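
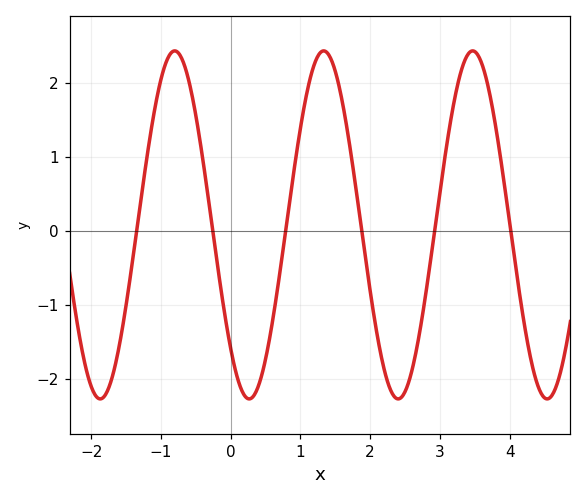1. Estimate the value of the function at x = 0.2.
-2.2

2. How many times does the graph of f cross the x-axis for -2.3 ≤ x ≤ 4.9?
6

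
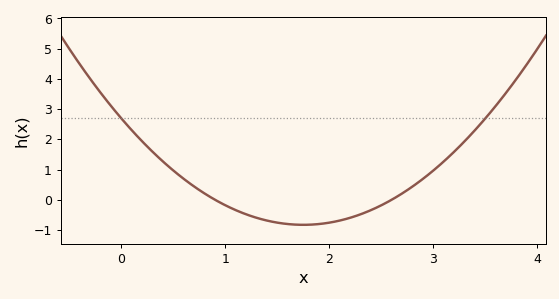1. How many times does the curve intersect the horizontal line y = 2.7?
2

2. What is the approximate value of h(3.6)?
3.1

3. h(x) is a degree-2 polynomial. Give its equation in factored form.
y = 1.15(x - 0.9)(x - 2.6)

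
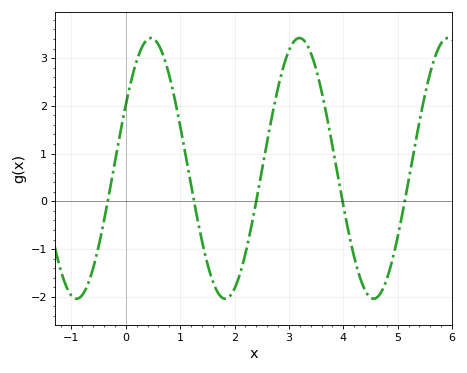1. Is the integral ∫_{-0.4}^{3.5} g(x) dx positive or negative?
positive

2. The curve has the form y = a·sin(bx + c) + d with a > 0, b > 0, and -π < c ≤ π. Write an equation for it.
y = 2.73sin(2.3x + 0.512) + 0.69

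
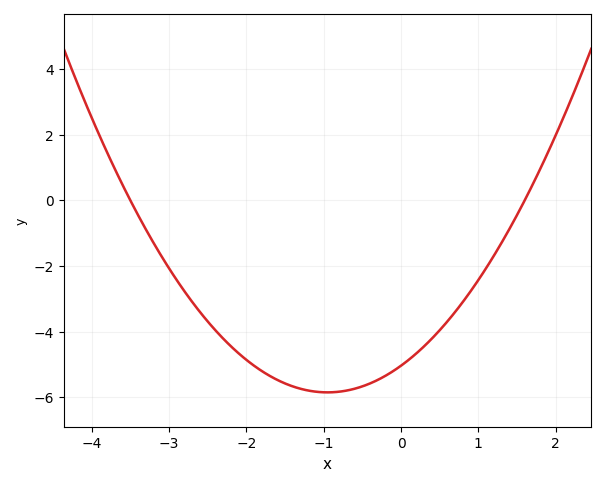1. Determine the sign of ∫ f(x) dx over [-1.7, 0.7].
negative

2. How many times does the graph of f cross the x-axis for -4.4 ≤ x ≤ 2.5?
2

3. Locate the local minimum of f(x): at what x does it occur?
-1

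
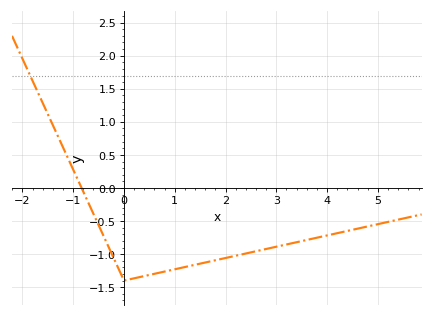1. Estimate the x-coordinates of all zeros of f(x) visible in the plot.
-0.834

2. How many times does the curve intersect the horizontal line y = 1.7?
1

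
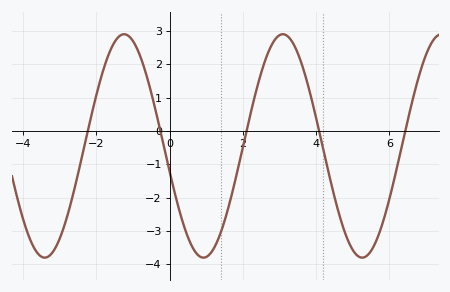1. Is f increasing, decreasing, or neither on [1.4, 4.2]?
neither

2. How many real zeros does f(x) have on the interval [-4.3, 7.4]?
5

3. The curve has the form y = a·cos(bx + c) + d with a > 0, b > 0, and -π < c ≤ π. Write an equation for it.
y = 3.35cos(1.4x + 1.8) - 0.45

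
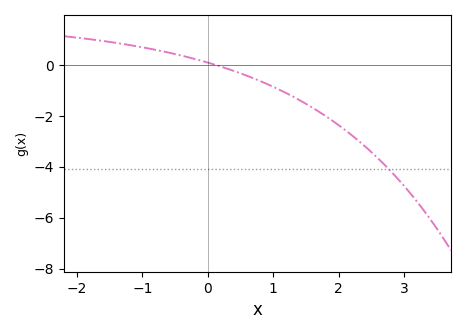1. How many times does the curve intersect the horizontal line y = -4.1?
1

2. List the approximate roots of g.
0.1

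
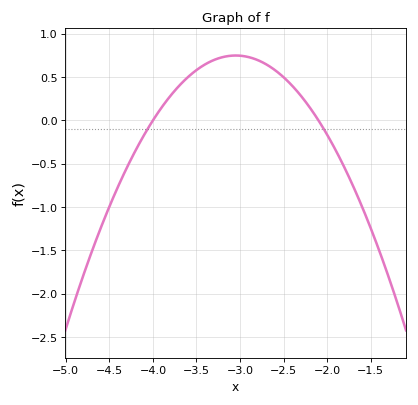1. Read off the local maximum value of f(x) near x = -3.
0.749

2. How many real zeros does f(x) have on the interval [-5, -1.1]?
2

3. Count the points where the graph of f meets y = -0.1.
2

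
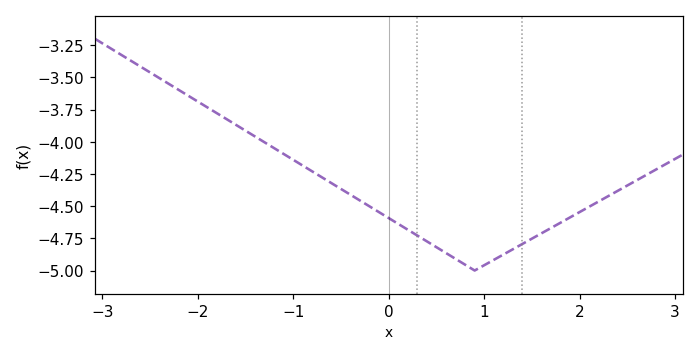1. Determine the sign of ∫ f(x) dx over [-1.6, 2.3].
negative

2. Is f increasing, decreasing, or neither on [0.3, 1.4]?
neither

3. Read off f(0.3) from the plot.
-4.73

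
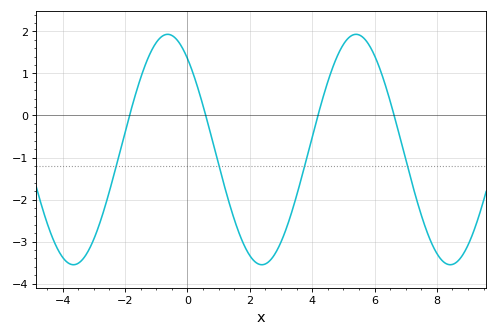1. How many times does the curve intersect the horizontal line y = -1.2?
4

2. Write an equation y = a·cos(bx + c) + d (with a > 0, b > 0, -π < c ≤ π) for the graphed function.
y = 2.74cos(1.04x + 0.66) - 0.81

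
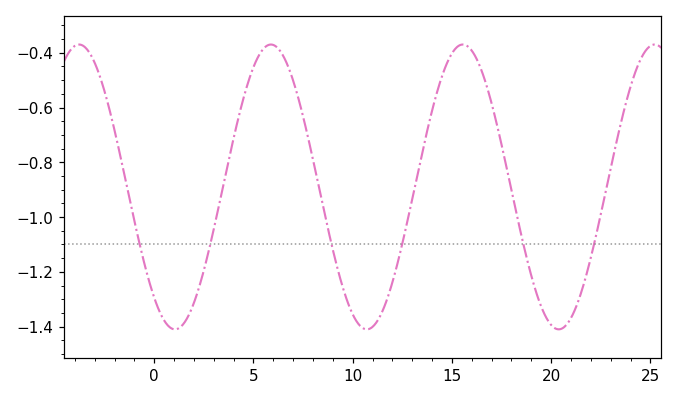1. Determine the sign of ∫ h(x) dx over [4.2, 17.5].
negative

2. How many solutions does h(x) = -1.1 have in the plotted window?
6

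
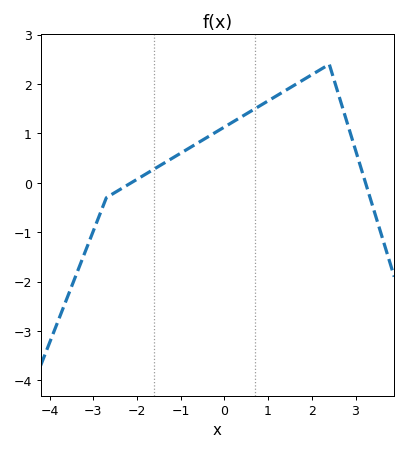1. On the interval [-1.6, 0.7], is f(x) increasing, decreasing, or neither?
increasing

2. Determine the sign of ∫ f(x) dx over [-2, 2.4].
positive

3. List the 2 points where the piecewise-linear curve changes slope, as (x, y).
(-2.7, -0.3); (2.4, 2.4)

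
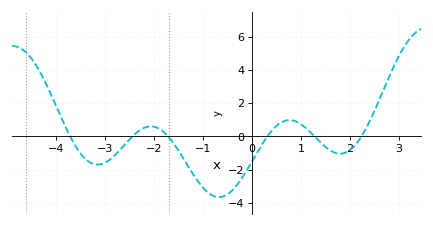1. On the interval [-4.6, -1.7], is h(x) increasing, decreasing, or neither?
neither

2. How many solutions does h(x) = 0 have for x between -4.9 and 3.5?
6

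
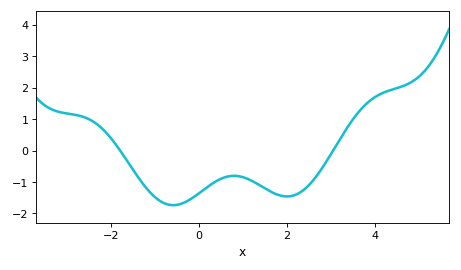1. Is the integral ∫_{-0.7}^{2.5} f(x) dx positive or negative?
negative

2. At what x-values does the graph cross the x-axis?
-1.8, 3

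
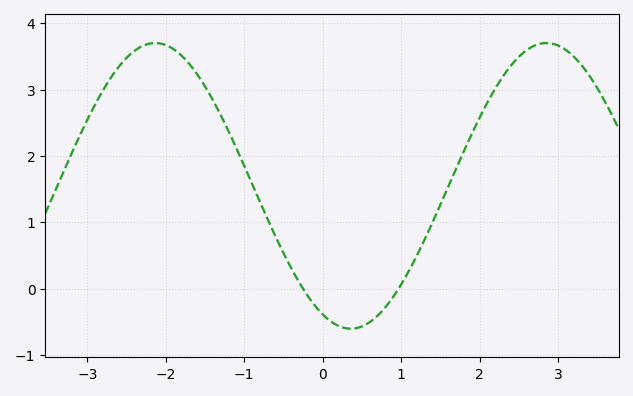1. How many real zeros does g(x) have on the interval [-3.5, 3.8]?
2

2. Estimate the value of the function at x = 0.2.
-0.6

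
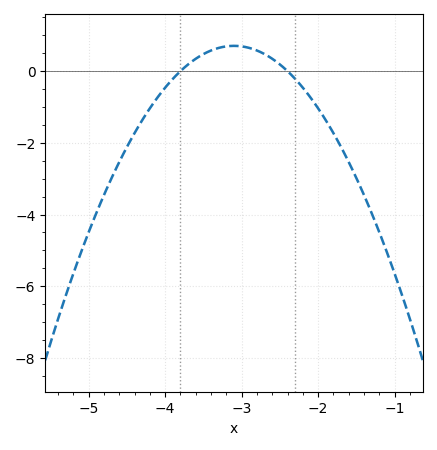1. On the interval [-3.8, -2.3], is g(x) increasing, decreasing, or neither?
neither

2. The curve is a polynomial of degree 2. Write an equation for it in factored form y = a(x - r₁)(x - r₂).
y = -1.44(x + 3.8)(x + 2.4)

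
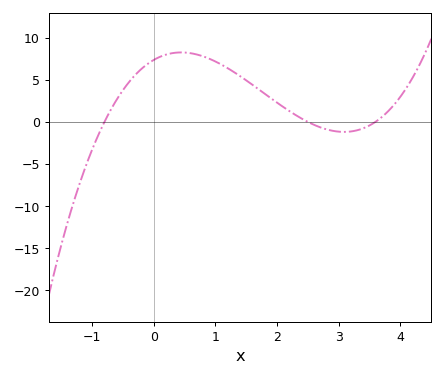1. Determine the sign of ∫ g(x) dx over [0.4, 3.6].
positive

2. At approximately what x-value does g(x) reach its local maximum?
0.446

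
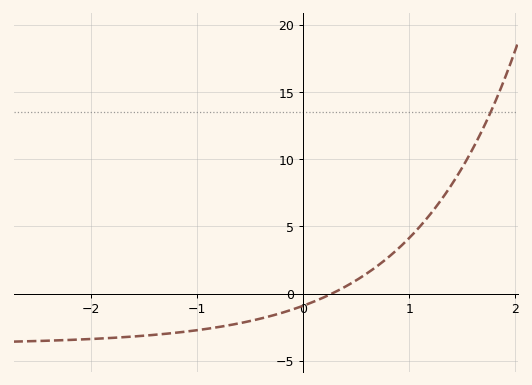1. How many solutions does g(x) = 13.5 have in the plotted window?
1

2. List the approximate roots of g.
0.272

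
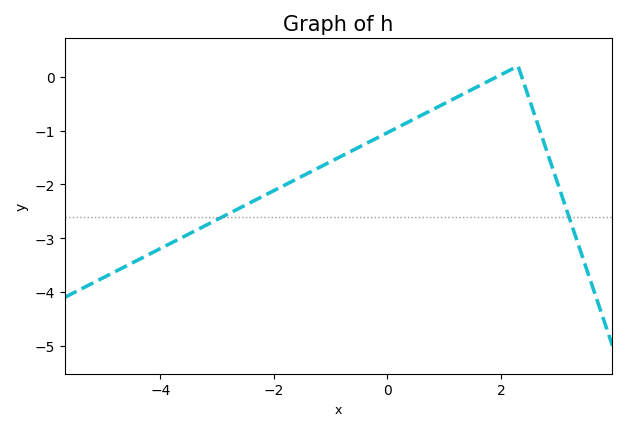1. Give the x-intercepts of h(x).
2, 2.4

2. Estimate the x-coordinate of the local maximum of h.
2.2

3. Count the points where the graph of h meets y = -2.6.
2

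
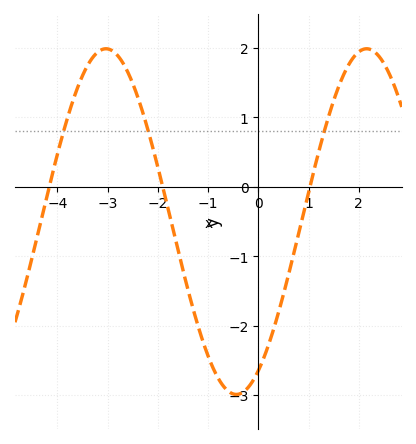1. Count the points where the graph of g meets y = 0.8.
3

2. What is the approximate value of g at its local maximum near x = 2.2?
2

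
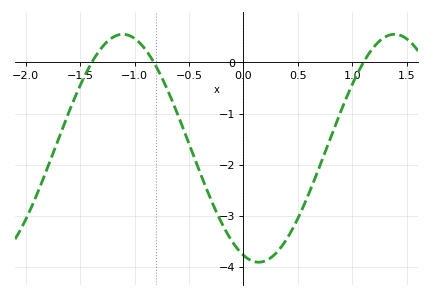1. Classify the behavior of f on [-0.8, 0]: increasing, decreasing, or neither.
decreasing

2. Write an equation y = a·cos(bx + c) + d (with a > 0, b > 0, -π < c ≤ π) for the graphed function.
y = 2.23cos(2.52x + 2.79) - 1.68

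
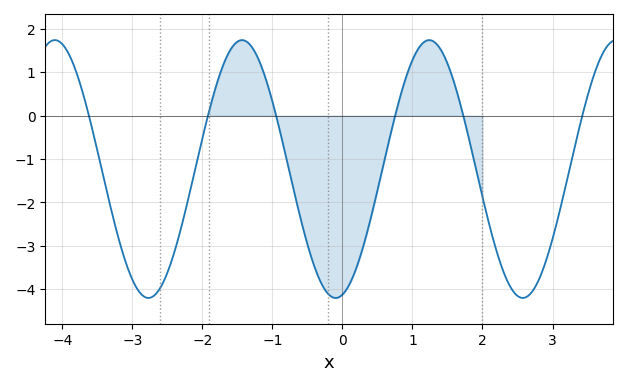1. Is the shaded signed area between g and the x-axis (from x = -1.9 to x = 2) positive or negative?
negative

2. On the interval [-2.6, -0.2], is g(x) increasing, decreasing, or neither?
neither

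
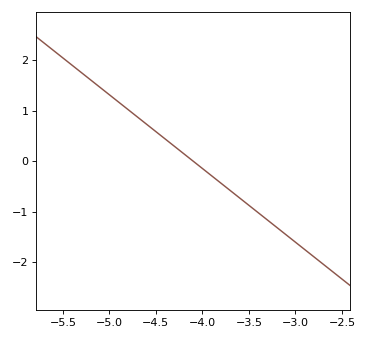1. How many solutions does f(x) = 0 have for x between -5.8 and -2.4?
1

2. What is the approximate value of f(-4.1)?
0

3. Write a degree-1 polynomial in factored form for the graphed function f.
y = -1.46(x + 4.1)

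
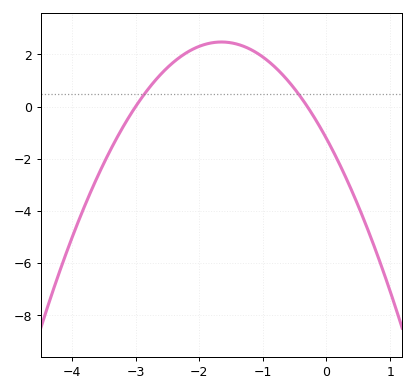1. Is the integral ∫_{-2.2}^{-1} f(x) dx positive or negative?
positive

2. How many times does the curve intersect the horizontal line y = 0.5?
2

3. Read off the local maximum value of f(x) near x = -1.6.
2.48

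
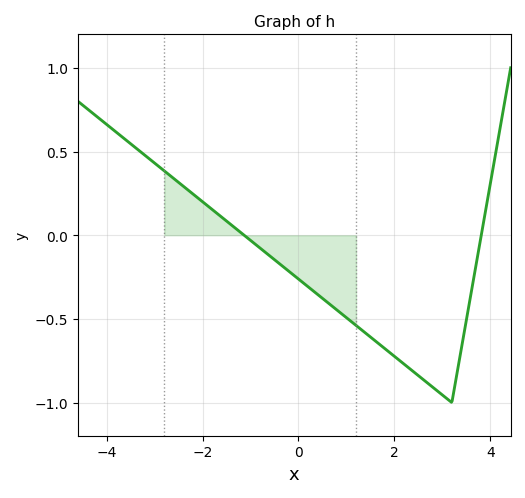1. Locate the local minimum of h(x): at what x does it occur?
3.2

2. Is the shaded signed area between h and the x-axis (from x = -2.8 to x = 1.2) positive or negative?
negative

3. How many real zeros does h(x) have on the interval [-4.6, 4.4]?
2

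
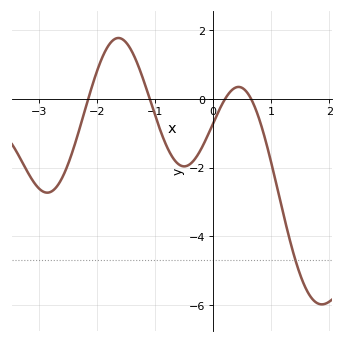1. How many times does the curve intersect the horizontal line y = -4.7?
1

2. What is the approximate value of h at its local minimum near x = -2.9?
-2.73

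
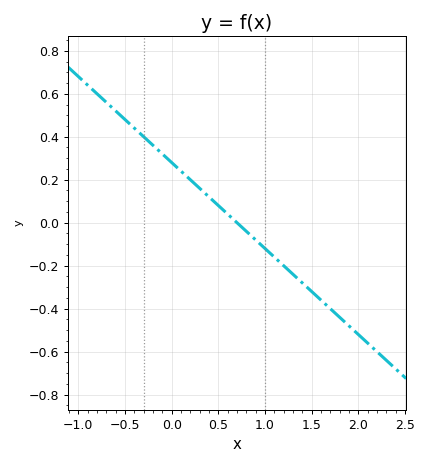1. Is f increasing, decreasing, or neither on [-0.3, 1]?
decreasing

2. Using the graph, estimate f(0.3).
0.16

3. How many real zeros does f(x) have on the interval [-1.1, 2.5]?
1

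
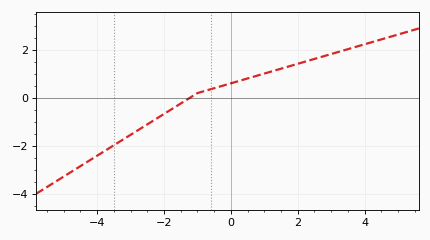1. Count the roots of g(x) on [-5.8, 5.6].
1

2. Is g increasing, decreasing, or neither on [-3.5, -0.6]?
increasing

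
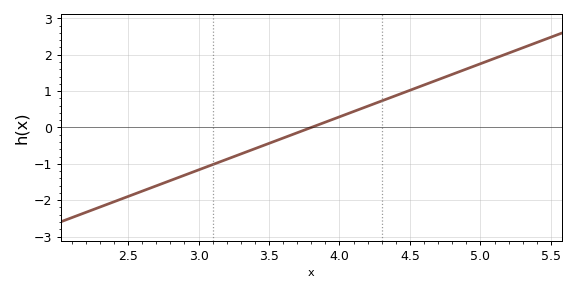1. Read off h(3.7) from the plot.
-0.146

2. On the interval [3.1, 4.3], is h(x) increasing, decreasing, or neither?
increasing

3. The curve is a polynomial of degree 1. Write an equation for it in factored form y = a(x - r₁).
y = 1.46(x - 3.8)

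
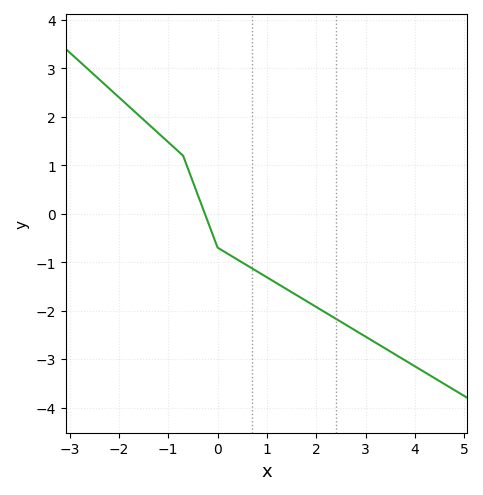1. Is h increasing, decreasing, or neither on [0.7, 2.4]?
decreasing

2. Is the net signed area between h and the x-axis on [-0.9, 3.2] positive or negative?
negative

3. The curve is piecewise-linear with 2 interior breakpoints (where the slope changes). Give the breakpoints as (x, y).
(-0.7, 1.2); (0, -0.7)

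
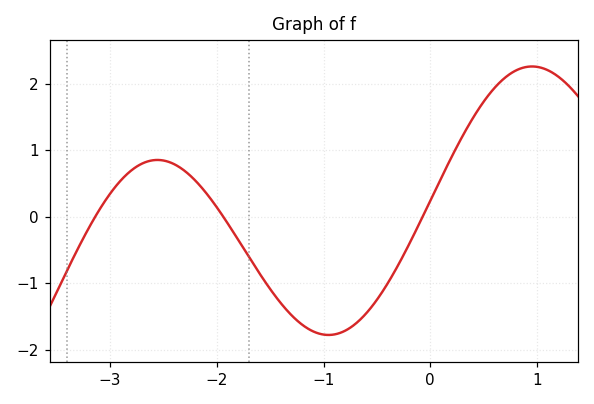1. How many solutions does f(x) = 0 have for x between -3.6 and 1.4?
3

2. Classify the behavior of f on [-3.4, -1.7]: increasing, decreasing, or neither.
neither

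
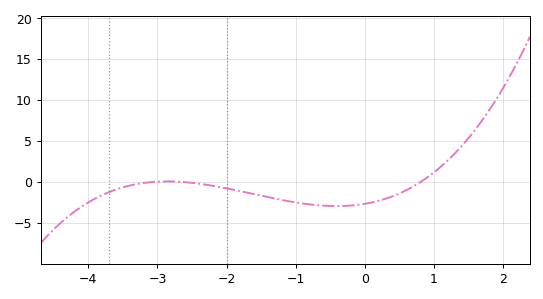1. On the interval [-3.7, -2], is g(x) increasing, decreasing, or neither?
neither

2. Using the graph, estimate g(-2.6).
0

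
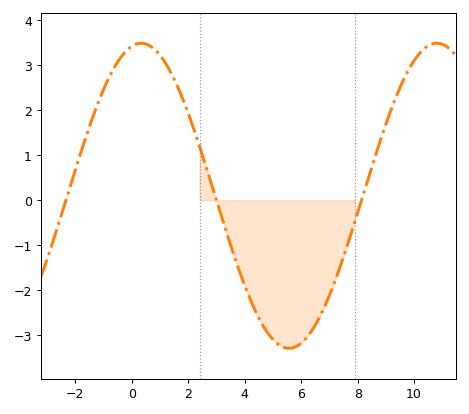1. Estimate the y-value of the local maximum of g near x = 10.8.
3.49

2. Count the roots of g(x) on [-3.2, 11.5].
3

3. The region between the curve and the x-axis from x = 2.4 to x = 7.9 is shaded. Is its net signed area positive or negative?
negative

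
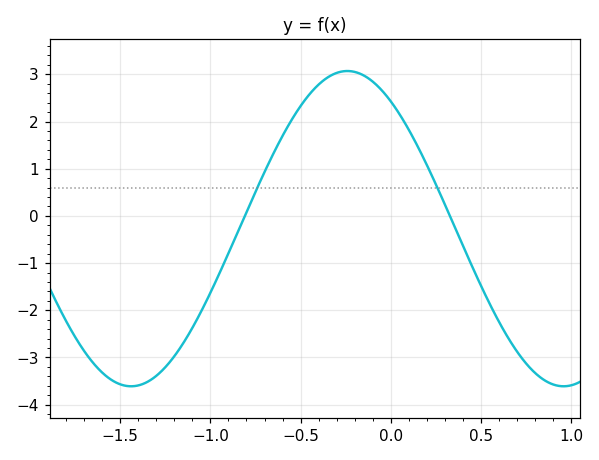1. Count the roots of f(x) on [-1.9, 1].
2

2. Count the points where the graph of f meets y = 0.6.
2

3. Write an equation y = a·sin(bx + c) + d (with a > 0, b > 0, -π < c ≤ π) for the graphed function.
y = 3.34sin(2.6x + 2.2) - 0.27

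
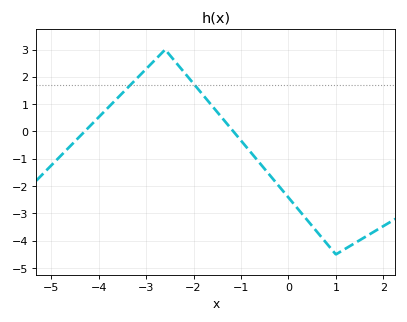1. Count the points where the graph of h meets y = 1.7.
2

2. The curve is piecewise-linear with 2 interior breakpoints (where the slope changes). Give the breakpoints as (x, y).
(-2.6, 3); (1, -4.5)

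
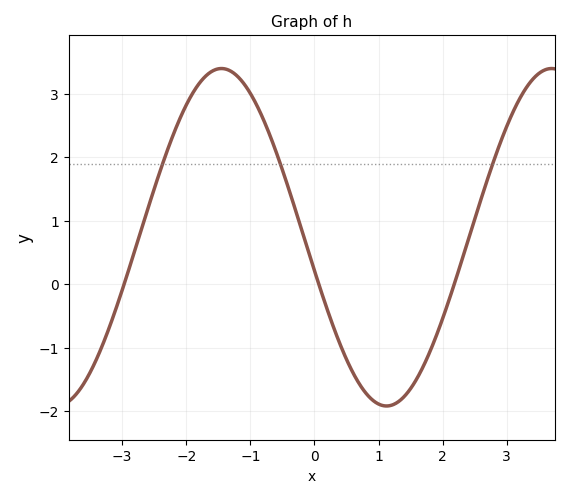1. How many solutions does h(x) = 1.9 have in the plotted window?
3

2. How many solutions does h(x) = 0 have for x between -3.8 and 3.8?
3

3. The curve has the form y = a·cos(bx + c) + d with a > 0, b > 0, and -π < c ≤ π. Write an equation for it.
y = 2.66cos(1.22x + 1.77) + 0.74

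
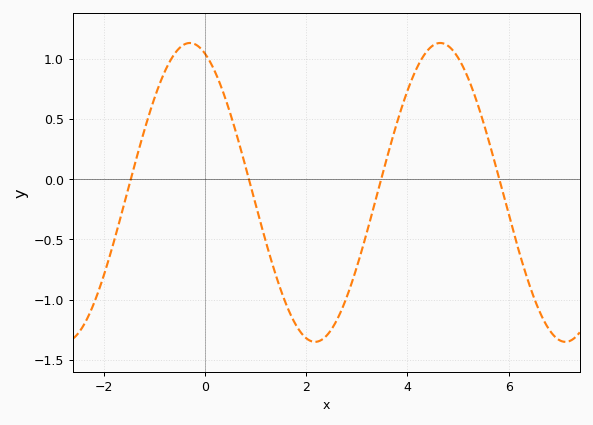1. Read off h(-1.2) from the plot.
0.402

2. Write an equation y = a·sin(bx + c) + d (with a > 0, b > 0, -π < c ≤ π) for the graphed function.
y = 1.24sin(1.27x + 1.95) - 0.11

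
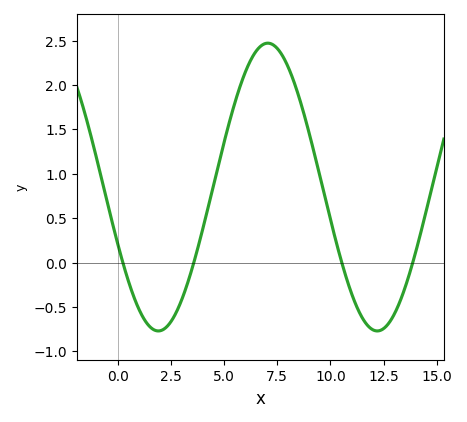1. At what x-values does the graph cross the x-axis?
0.2, 3.6, 10.6, 13.8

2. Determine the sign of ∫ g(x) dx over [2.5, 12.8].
positive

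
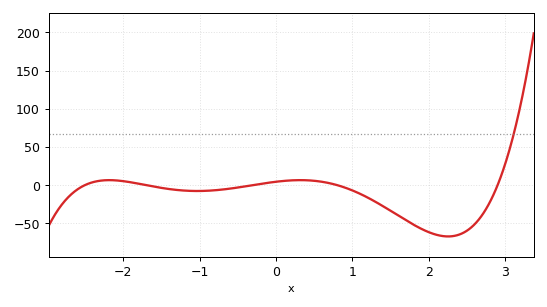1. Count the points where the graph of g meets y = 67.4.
1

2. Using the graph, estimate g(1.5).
-35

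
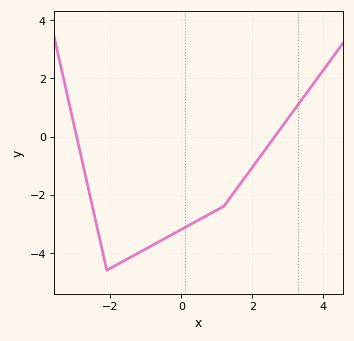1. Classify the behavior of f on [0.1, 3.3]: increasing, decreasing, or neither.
increasing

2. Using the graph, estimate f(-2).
-4.53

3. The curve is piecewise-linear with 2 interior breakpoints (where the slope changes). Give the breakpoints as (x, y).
(-2.1, -4.6); (1.2, -2.4)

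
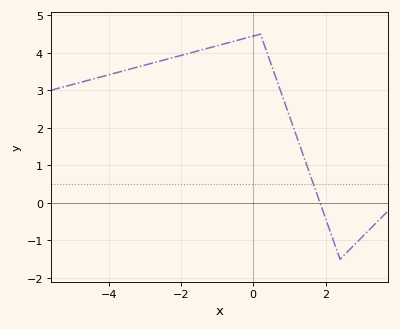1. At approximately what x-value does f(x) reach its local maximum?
0.196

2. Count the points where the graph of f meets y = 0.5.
1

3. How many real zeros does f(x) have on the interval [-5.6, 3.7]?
1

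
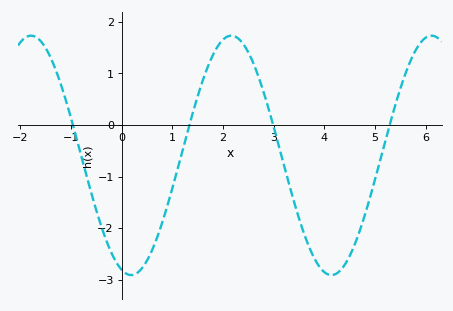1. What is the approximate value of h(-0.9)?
-0.22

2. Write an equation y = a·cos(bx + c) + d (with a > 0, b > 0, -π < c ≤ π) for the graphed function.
y = 2.32cos(1.59x + 2.84) - 0.59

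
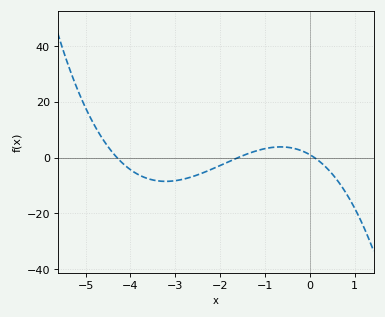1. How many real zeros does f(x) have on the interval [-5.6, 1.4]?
3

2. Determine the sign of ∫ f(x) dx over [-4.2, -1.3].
negative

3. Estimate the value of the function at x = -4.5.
3.92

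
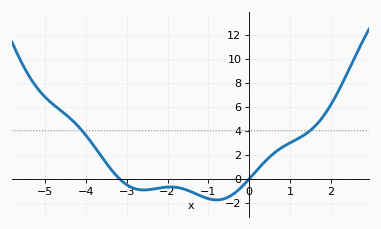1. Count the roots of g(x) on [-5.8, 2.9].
2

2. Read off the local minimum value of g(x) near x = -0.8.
-1.8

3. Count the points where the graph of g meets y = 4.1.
2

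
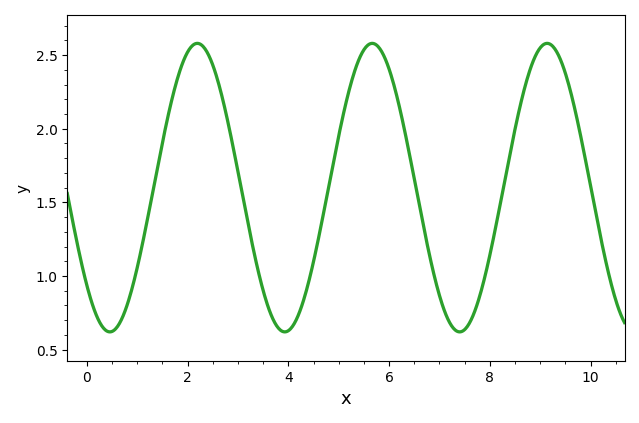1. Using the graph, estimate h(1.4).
1.75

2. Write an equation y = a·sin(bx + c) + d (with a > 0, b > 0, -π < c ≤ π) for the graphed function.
y = 0.98sin(1.8x - 2.4) + 1.6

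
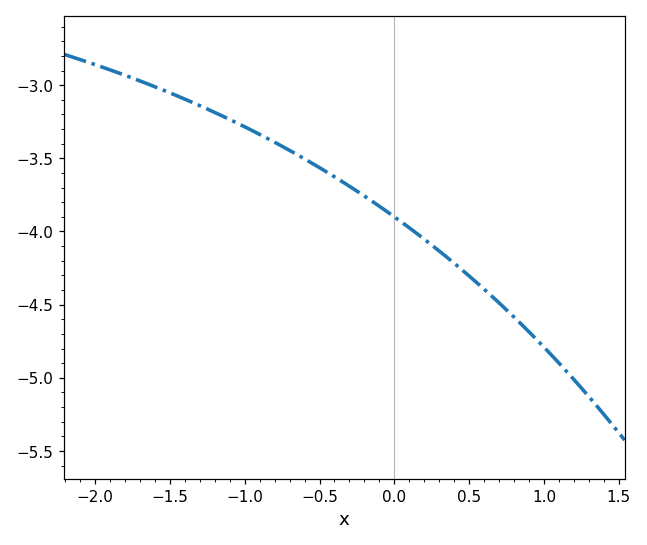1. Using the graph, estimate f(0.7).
-4.5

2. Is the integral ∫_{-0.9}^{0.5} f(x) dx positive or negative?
negative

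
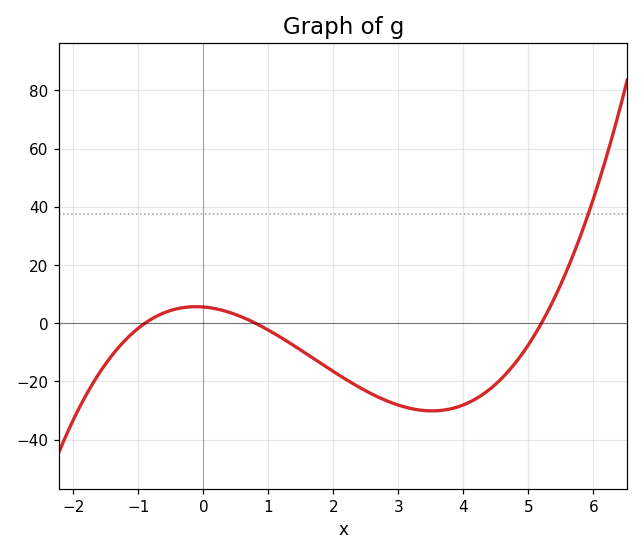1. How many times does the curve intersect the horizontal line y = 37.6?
1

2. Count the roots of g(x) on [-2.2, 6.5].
3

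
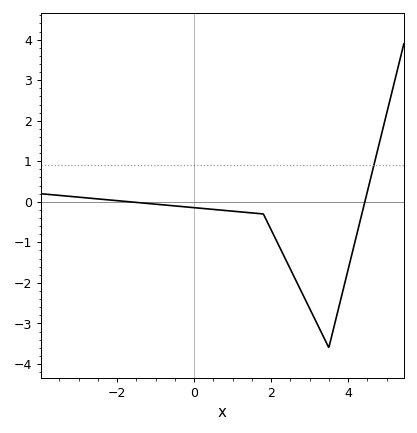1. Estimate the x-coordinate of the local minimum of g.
3.6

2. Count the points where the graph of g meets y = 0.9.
1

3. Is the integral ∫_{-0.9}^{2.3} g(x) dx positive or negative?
negative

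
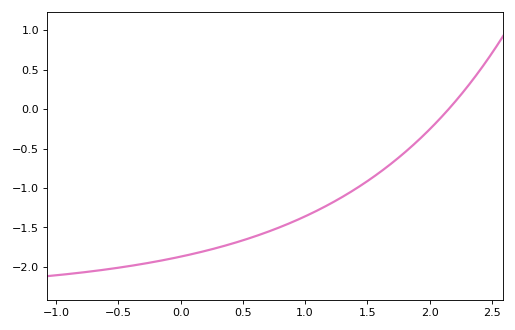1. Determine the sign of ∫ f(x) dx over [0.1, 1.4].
negative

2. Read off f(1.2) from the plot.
-1.2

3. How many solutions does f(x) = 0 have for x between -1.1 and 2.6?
1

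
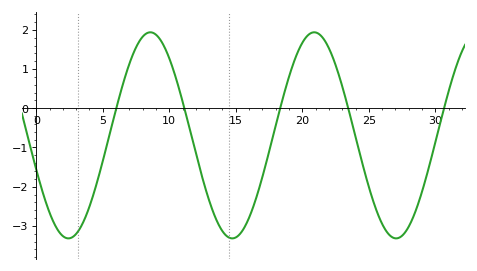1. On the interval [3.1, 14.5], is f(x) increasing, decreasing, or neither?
neither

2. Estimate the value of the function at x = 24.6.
-1.51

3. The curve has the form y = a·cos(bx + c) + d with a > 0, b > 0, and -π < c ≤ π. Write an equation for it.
y = 2.63cos(0.51x + 1.91) - 0.69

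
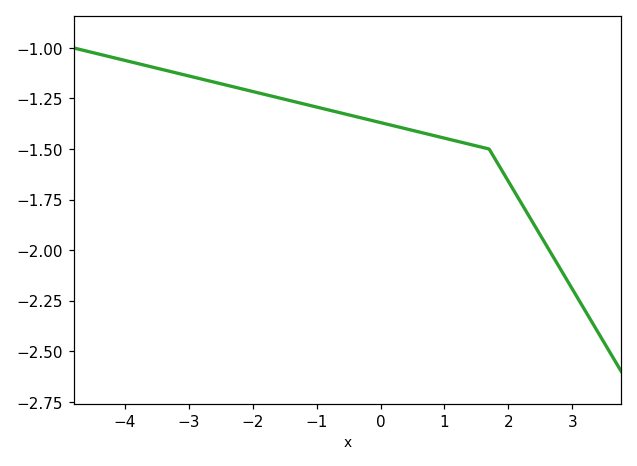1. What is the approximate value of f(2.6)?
-1.98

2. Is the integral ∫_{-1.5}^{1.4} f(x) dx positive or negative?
negative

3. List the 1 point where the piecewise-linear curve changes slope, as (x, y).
(1.7, -1.5)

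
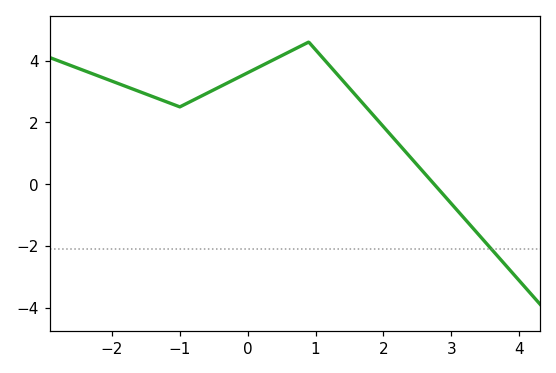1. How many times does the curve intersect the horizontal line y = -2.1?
1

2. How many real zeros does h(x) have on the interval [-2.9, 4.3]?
1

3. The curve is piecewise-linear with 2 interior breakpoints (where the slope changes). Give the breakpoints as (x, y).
(-1, 2.5); (0.9, 4.6)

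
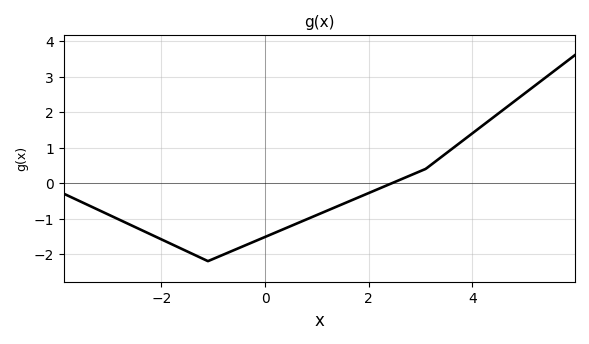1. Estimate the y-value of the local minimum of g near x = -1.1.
-2.2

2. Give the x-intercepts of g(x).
2.45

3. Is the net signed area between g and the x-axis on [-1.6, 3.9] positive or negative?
negative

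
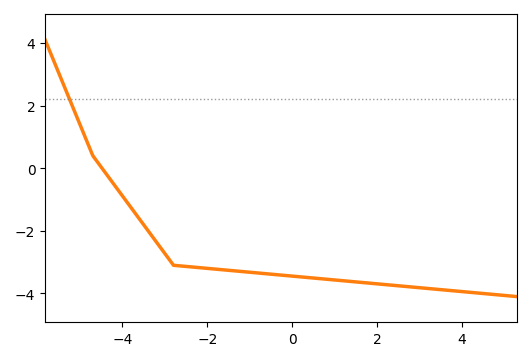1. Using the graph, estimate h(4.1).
-3.95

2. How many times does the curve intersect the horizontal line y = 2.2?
1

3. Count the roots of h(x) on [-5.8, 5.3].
1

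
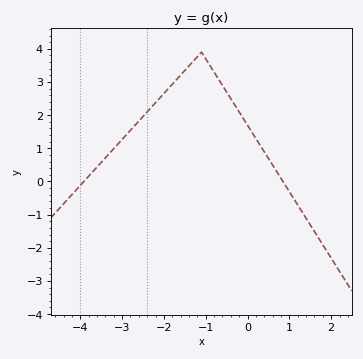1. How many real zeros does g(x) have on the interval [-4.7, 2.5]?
2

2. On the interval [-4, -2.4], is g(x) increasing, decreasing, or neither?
increasing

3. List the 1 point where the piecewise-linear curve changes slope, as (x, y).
(-1.1, 3.9)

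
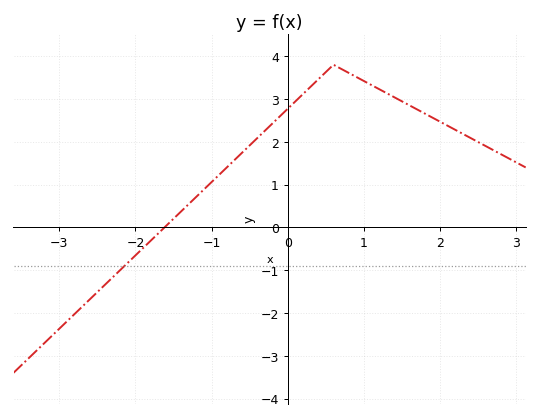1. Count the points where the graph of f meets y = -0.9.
1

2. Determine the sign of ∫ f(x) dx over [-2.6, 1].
positive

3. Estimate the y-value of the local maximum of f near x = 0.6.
3.8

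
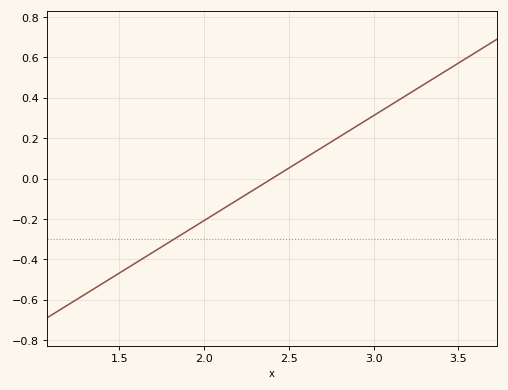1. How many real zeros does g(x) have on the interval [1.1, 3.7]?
1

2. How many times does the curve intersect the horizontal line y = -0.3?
1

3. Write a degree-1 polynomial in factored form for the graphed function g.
y = 0.52(x - 2.4)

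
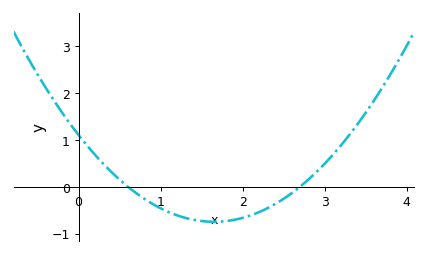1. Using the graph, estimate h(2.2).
-0.5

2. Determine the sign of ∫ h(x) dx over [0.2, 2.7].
negative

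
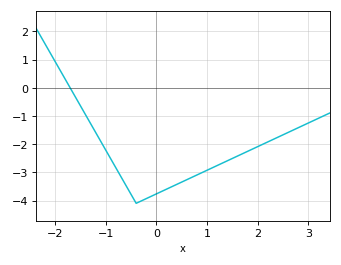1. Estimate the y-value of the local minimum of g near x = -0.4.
-4.1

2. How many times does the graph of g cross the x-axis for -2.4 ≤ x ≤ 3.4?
1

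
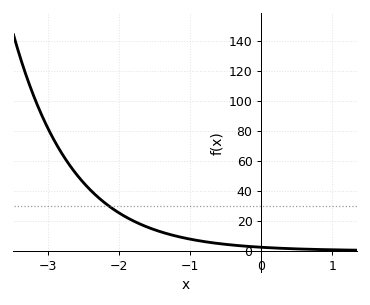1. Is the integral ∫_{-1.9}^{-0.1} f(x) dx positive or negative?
positive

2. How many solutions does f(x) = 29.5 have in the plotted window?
1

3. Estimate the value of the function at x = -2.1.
28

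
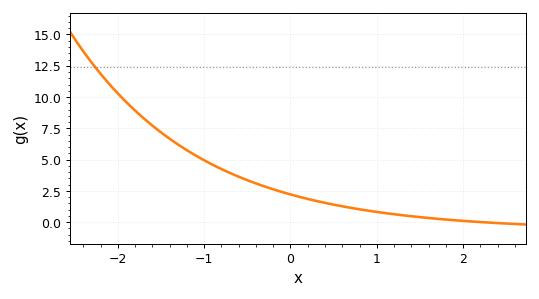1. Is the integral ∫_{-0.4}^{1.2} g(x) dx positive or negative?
positive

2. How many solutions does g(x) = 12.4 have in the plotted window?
1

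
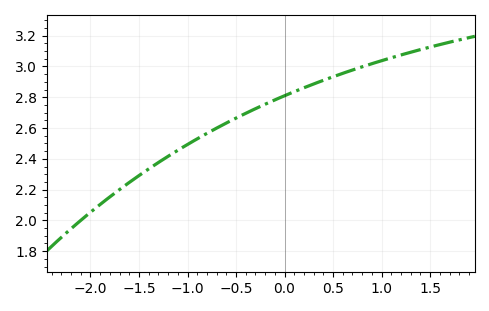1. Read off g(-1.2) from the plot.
2.42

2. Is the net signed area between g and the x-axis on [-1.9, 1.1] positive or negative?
positive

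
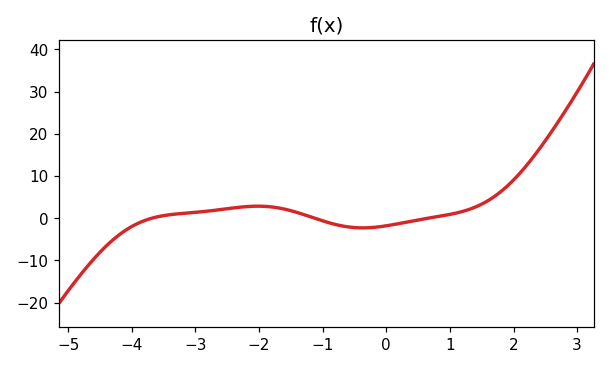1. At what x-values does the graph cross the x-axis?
-3.6, -1.2, 0.6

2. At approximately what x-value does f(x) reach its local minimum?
-0.4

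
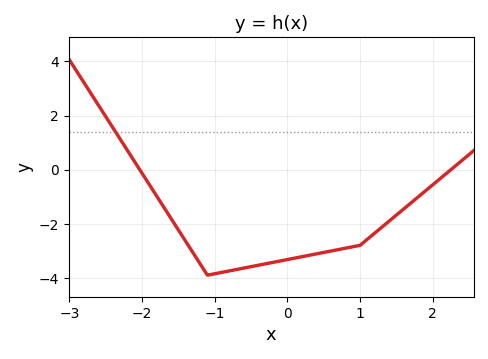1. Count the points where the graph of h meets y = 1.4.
1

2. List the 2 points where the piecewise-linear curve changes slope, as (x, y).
(-1.1, -3.9); (1, -2.8)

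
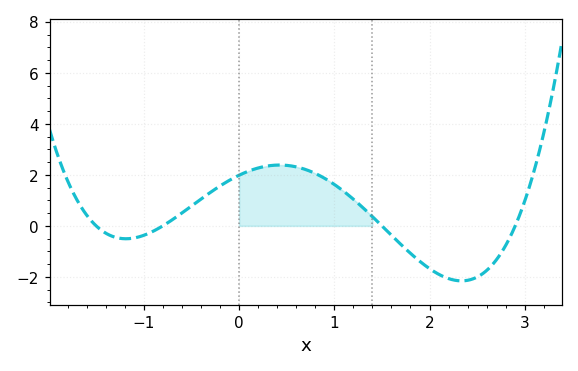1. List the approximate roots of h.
-1.5, -0.8, 1.5, 2.9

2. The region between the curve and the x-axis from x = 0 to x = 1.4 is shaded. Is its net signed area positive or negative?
positive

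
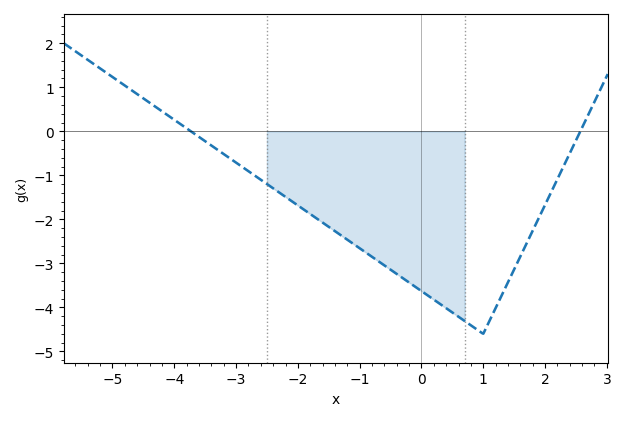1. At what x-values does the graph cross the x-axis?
-3.8, 2.6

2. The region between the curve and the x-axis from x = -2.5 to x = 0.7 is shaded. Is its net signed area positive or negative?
negative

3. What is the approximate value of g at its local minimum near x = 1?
-4.6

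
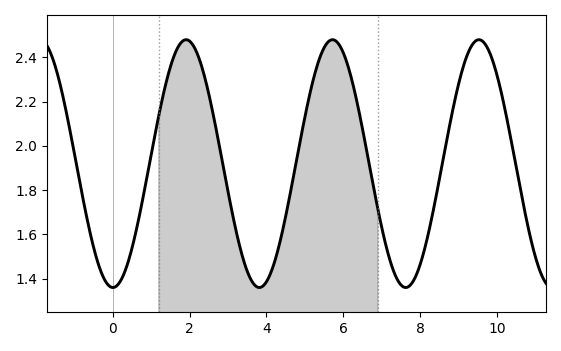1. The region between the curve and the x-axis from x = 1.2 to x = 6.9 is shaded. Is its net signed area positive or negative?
positive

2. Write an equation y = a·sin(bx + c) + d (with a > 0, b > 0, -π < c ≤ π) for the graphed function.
y = 0.56sin(1.65x - 1.58) + 1.92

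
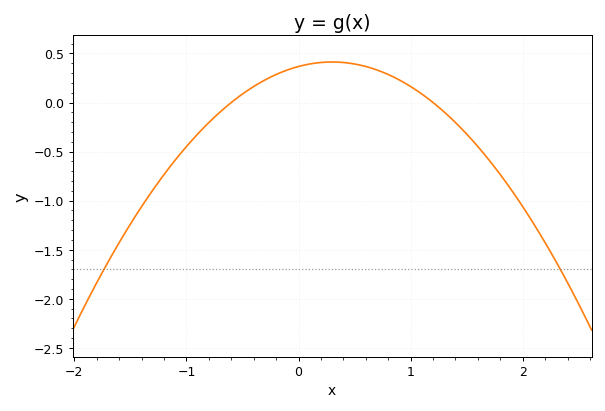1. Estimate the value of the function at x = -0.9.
-0.3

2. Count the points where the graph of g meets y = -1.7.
2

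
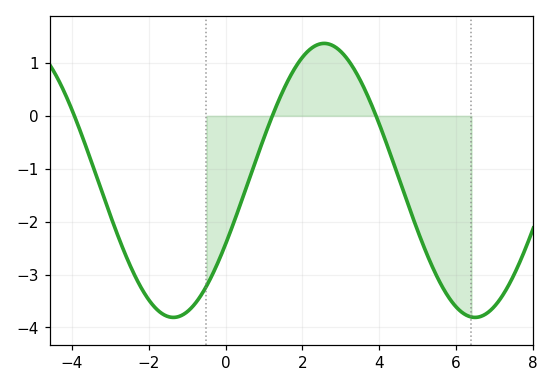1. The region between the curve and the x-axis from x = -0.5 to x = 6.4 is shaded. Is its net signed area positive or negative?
negative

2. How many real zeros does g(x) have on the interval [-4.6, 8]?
3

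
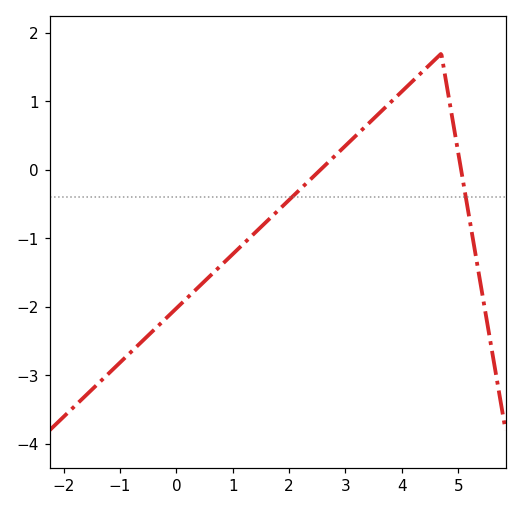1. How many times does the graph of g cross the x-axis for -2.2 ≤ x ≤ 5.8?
2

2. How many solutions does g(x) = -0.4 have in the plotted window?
2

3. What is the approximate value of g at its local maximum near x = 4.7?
1.7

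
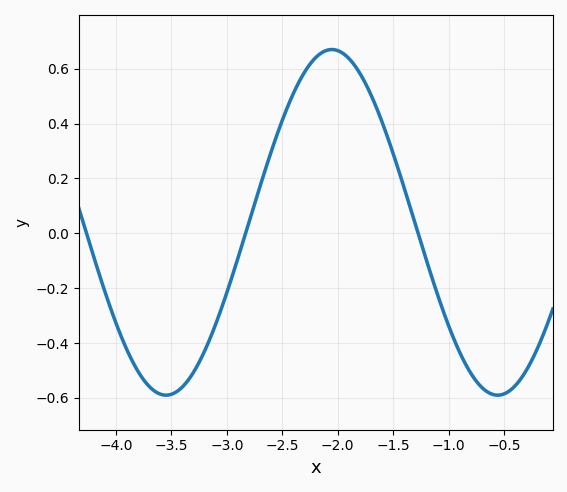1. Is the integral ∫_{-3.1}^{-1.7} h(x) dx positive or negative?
positive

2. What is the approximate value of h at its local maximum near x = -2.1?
0.66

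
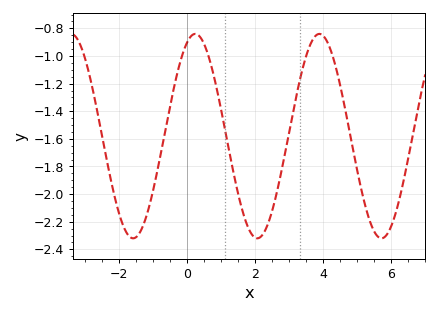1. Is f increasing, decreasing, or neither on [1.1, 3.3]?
neither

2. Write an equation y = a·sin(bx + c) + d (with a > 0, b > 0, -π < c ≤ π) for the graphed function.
y = 0.74sin(1.7x + 1.2) - 1.58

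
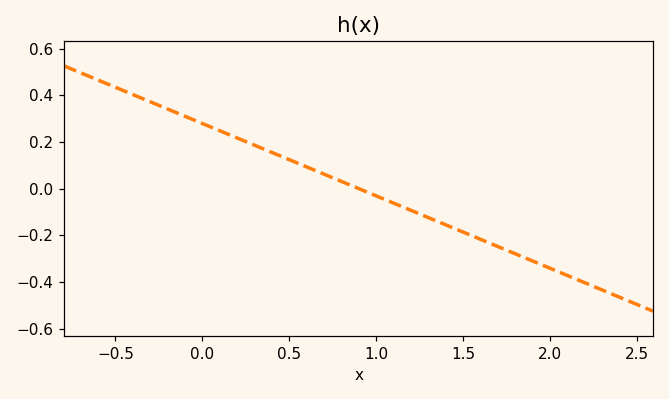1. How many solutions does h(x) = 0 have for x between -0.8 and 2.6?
1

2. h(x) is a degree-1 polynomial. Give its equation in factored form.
y = -0.31(x - 0.9)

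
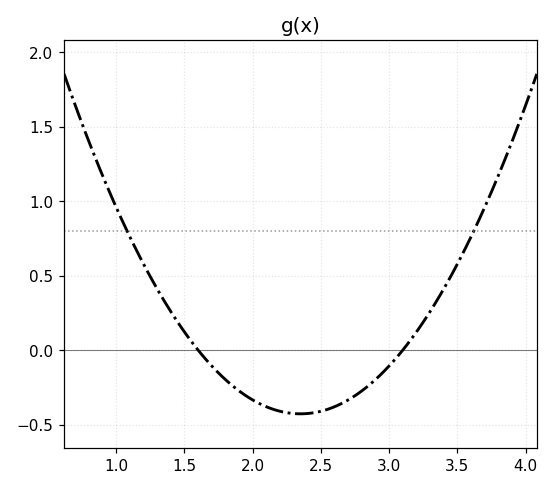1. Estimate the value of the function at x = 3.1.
0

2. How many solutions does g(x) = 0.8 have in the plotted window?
2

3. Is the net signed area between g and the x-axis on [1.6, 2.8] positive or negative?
negative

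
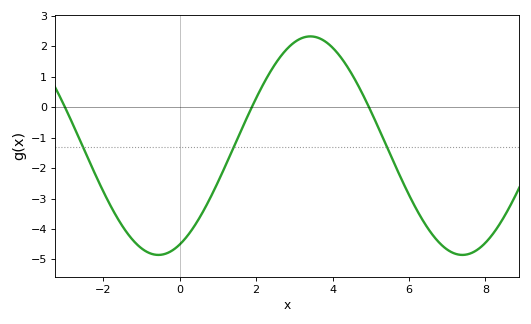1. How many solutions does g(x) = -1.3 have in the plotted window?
3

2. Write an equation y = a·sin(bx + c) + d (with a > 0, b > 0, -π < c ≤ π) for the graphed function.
y = 3.59sin(0.79x - 1.1) - 1.26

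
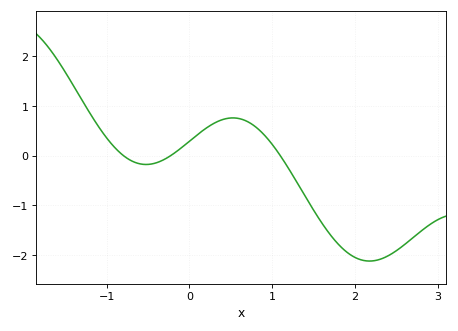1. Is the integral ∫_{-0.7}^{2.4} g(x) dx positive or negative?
negative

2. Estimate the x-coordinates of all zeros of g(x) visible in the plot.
-0.8, -0.2, 1.1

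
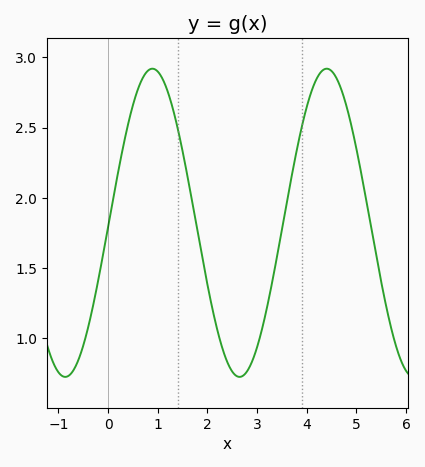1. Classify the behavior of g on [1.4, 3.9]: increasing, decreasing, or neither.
neither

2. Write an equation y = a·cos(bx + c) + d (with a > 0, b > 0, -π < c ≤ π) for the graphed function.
y = 1.1cos(1.79x - 1.6) + 1.82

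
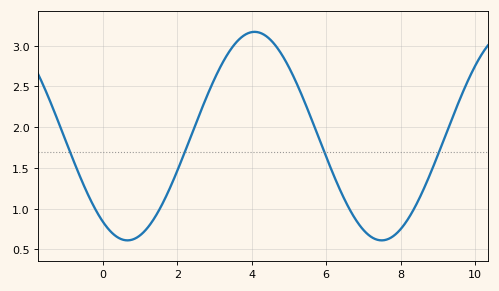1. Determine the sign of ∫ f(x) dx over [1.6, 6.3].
positive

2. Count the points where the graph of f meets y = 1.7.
4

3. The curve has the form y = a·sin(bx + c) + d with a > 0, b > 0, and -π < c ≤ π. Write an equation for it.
y = 1.28sin(0.92x - 2.18) + 1.89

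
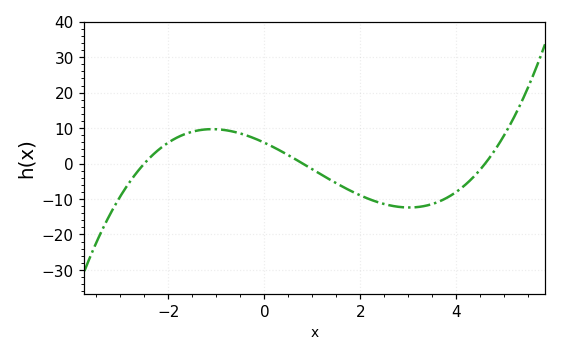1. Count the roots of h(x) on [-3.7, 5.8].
3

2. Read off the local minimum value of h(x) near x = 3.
-12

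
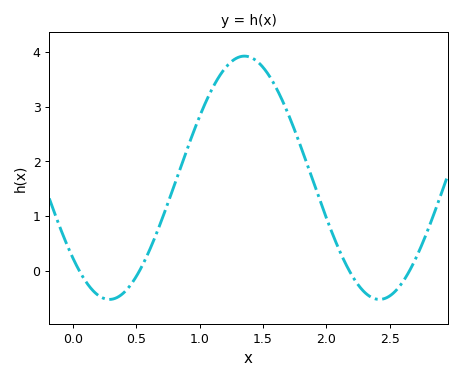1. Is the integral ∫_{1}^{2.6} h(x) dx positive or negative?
positive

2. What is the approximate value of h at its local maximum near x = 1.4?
3.9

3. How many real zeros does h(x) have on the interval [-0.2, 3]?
4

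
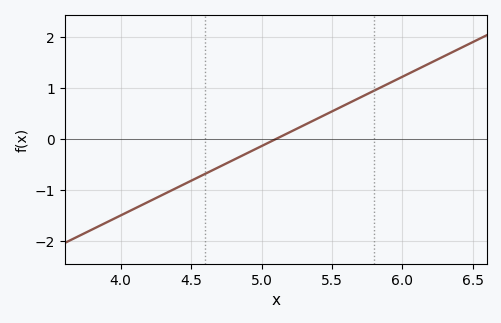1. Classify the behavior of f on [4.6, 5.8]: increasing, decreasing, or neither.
increasing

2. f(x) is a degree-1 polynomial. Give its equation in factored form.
y = 1.36(x - 5.1)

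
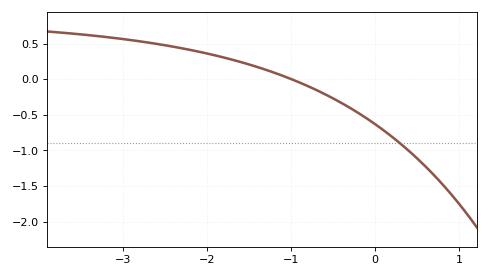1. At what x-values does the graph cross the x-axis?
-0.991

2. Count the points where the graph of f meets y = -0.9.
1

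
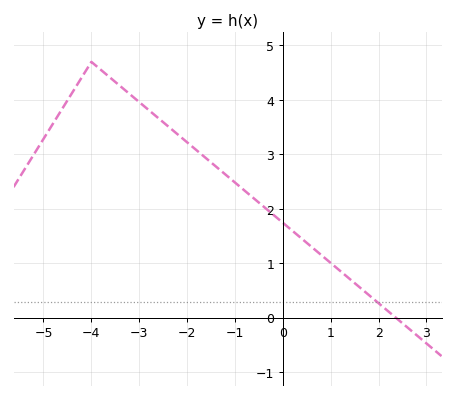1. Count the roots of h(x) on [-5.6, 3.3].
1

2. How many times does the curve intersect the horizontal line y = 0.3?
1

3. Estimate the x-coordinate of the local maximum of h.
-4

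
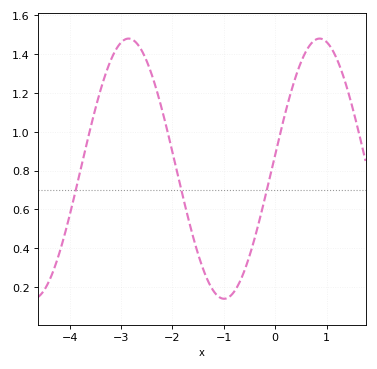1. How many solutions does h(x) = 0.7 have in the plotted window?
3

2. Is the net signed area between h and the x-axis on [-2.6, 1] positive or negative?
positive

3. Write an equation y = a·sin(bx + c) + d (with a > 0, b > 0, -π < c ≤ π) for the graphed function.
y = 0.67sin(1.69x + 0.11) + 0.81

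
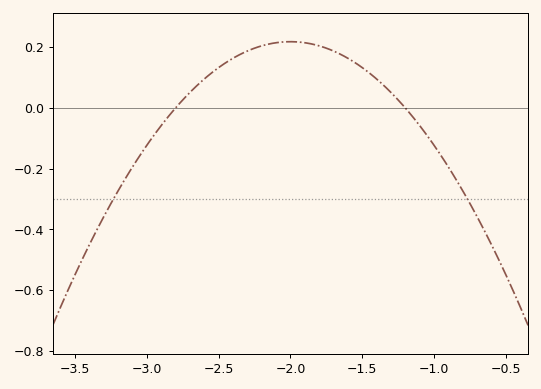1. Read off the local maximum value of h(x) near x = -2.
0.22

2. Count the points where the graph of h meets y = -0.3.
2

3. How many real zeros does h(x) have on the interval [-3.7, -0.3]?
2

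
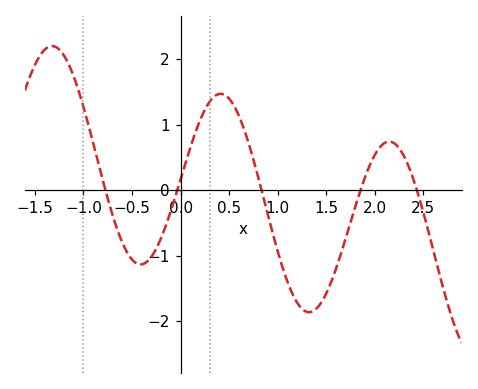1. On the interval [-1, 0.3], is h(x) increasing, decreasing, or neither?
neither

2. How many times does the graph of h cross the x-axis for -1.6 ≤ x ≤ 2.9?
5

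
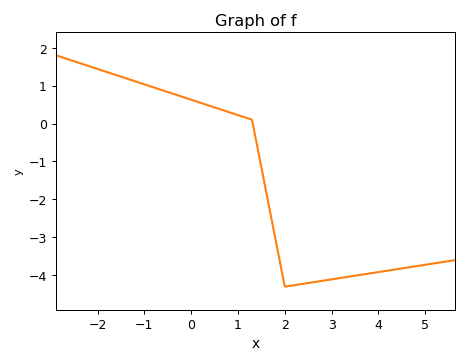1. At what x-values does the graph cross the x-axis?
1.4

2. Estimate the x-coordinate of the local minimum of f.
2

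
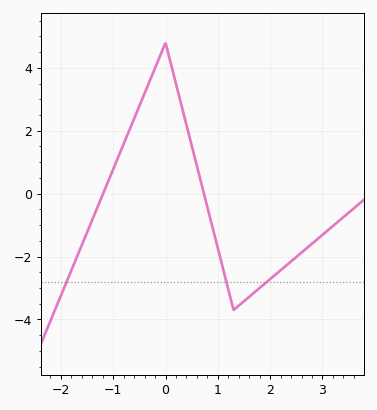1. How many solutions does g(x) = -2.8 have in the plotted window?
3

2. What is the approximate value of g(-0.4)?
3.19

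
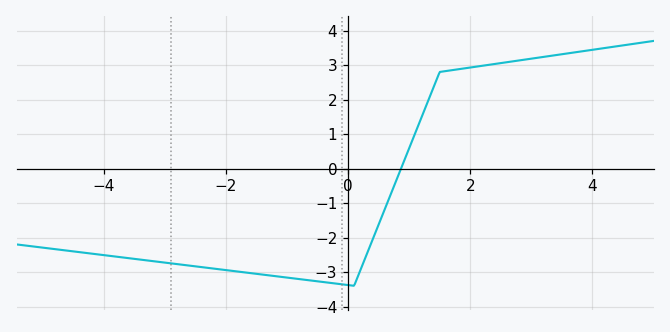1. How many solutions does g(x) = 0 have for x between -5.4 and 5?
1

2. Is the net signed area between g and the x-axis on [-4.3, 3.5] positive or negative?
negative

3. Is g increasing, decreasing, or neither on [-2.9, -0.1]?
decreasing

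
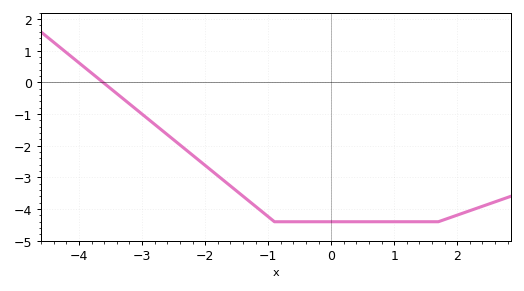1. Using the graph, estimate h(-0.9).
-4.4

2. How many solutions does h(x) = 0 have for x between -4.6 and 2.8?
1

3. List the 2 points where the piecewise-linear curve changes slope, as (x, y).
(-0.9, -4.4); (1.7, -4.4)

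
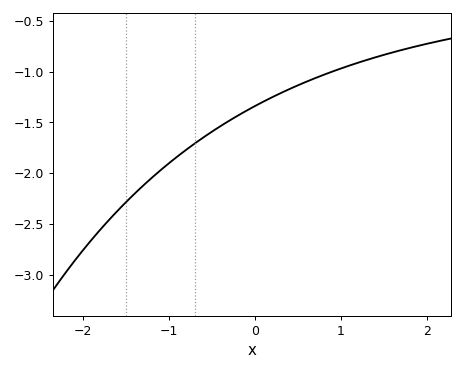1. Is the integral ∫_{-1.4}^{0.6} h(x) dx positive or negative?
negative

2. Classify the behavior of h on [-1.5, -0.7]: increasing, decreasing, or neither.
increasing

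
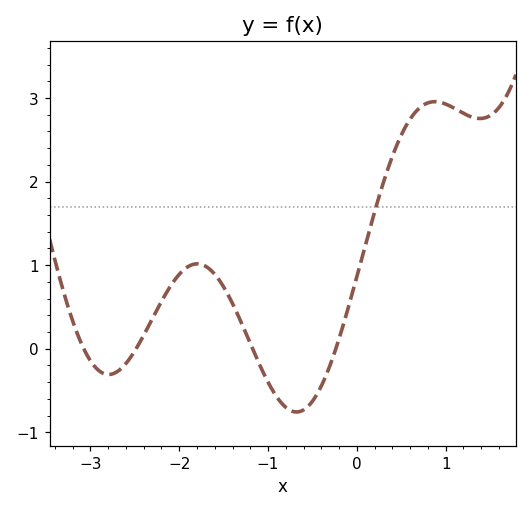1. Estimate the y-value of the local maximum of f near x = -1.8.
1.02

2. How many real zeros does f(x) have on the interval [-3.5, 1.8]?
4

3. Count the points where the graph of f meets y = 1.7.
1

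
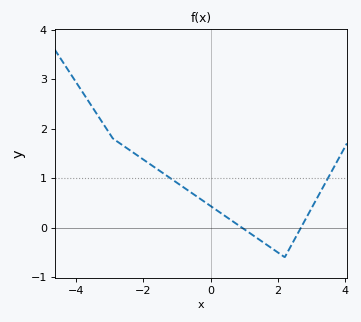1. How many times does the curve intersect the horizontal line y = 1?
2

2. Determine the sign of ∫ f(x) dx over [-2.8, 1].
positive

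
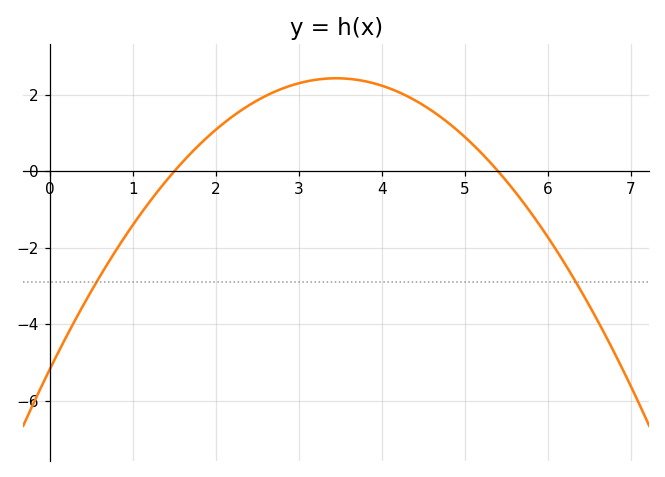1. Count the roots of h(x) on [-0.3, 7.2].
2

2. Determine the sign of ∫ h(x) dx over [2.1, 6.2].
positive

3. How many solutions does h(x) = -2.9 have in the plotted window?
2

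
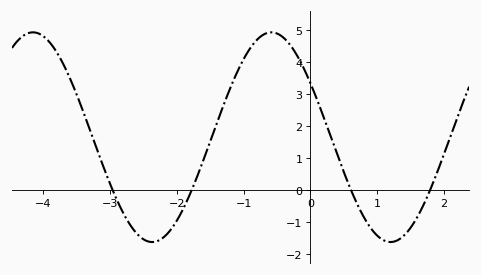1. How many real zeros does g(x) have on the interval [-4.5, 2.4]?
4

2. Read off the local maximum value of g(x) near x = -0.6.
4.94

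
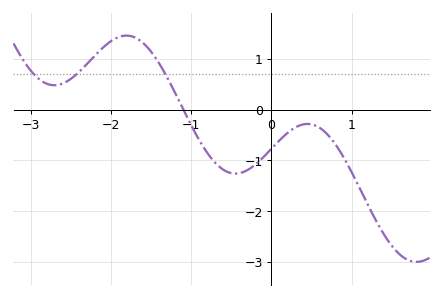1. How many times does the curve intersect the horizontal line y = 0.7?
3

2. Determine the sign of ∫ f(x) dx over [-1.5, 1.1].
negative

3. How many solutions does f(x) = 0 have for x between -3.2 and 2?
1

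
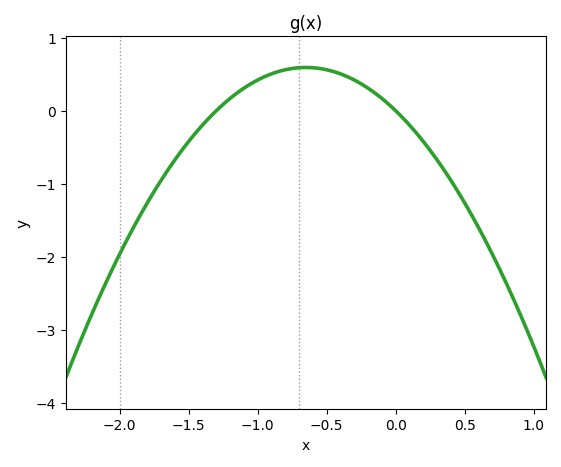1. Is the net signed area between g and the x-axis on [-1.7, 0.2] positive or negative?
positive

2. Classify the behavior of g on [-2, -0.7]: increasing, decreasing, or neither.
increasing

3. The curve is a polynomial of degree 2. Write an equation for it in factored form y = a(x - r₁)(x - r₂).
y = -1.4(x + 1.3)(x - 0)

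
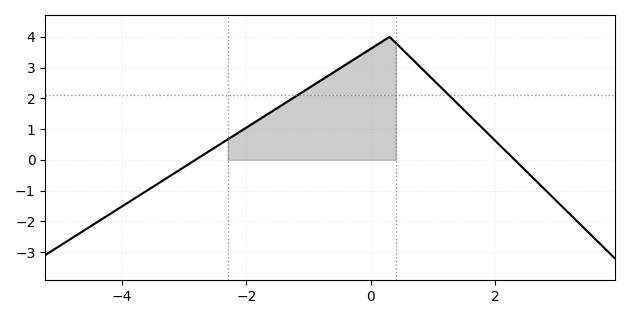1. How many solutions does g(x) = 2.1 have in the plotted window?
2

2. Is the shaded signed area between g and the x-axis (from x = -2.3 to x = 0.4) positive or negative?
positive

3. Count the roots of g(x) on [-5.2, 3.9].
2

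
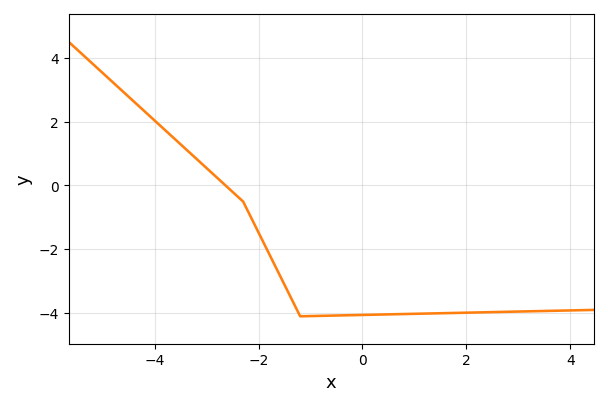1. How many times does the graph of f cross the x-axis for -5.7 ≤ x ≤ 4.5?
1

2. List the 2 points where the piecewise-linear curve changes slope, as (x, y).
(-2.3, -0.5); (-1.2, -4.1)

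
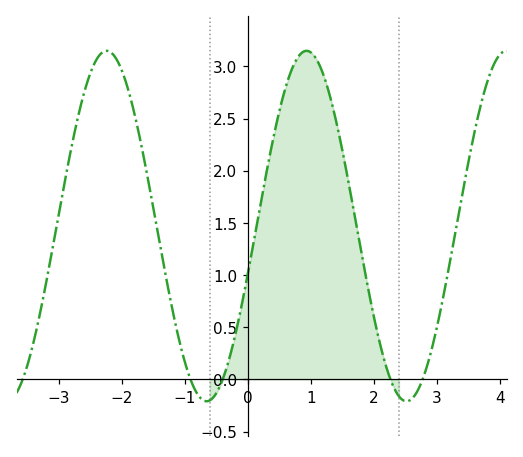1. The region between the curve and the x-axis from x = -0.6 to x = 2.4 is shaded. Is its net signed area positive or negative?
positive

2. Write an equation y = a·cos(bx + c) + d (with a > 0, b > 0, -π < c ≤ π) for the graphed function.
y = 1.68cos(2x - 1.9) + 1.47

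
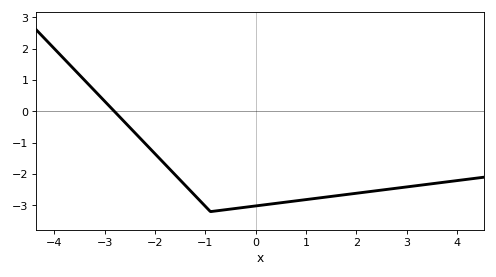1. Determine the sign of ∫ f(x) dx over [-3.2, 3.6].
negative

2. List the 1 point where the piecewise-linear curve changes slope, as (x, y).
(-0.9, -3.2)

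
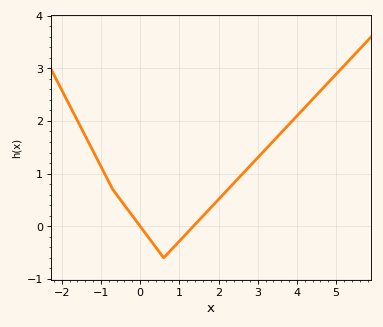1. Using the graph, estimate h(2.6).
0.986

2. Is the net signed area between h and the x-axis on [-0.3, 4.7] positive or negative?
positive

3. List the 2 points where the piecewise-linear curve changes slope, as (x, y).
(-0.7, 0.7); (0.6, -0.6)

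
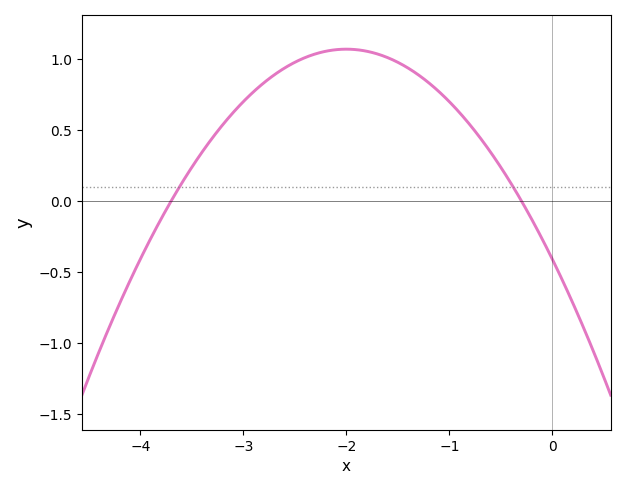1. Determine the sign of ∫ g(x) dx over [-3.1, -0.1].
positive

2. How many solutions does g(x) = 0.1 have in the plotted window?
2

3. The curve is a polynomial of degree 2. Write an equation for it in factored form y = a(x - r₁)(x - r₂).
y = -0.37(x + 3.7)(x + 0.3)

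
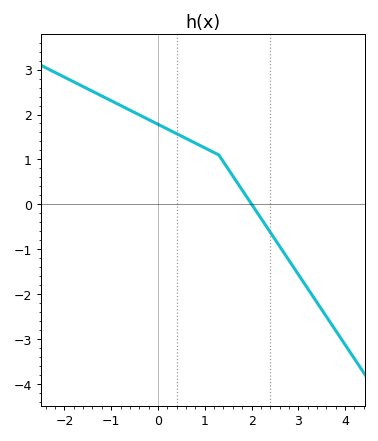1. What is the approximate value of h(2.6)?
-0.9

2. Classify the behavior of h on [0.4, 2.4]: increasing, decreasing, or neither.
decreasing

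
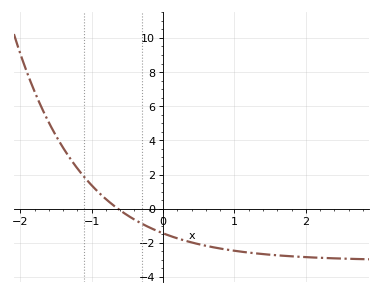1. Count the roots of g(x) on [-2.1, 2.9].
1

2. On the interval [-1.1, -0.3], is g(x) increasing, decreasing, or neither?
decreasing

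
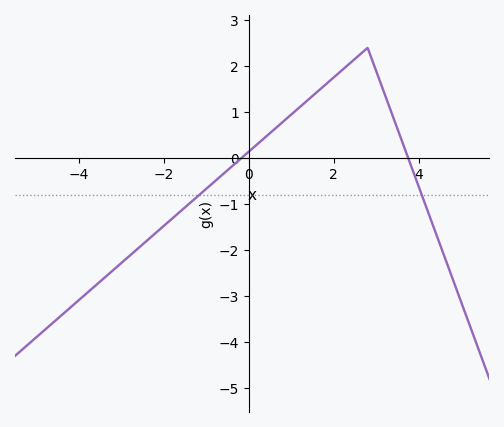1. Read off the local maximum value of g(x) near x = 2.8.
2.4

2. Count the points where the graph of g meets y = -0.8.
2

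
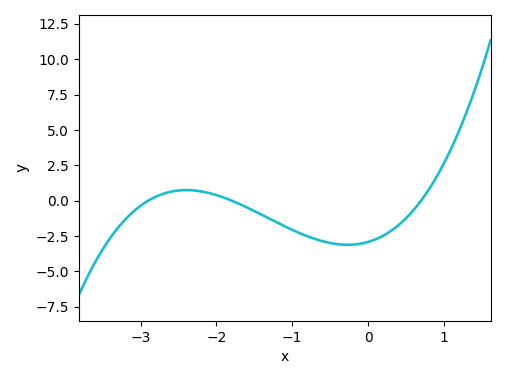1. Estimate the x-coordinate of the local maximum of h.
-2.4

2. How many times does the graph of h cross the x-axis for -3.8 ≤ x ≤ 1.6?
3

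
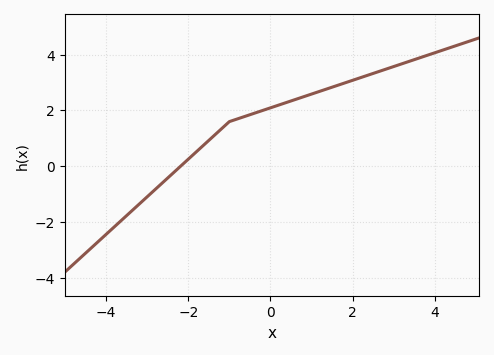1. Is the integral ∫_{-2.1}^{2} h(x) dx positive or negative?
positive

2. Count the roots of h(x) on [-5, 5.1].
1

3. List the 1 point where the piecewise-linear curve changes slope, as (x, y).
(-1, 1.6)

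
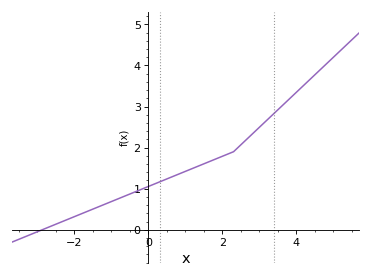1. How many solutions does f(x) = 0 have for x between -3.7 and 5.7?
1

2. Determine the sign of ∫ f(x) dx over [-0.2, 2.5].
positive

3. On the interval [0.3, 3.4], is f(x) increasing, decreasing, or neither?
increasing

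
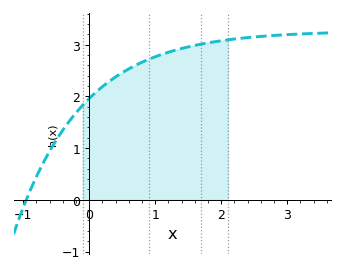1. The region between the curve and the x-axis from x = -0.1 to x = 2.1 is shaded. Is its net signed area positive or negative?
positive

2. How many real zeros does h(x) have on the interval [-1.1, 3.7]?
1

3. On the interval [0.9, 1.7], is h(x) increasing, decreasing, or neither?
increasing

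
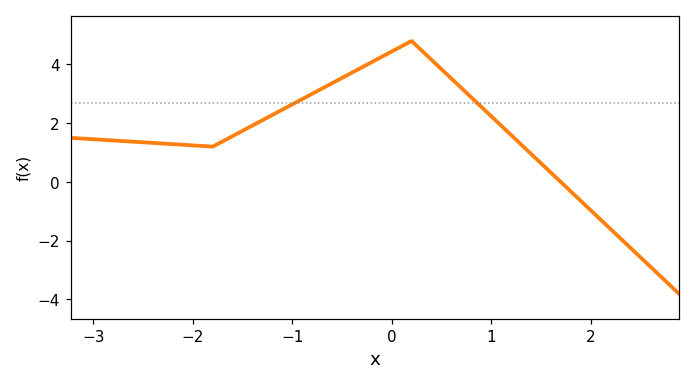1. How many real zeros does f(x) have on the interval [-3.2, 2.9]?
1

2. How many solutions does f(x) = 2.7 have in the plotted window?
2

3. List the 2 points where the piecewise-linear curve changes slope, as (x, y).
(-1.8, 1.2); (0.2, 4.8)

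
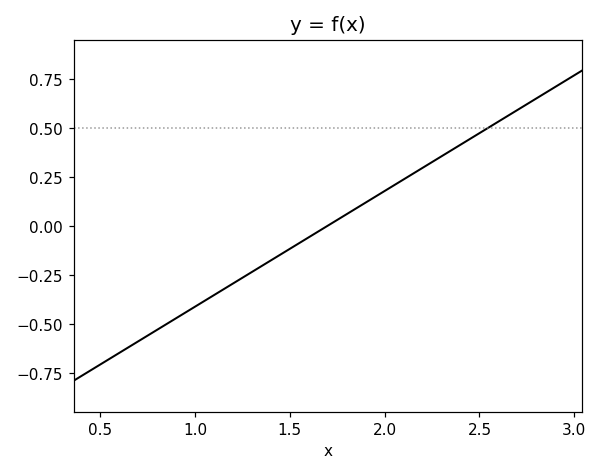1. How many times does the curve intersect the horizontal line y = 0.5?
1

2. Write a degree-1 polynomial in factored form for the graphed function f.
y = 0.59(x - 1.7)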